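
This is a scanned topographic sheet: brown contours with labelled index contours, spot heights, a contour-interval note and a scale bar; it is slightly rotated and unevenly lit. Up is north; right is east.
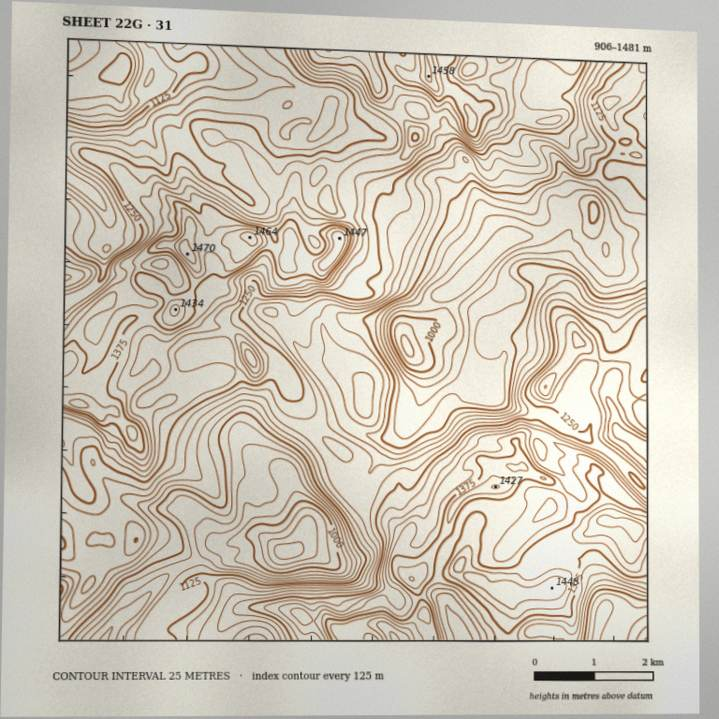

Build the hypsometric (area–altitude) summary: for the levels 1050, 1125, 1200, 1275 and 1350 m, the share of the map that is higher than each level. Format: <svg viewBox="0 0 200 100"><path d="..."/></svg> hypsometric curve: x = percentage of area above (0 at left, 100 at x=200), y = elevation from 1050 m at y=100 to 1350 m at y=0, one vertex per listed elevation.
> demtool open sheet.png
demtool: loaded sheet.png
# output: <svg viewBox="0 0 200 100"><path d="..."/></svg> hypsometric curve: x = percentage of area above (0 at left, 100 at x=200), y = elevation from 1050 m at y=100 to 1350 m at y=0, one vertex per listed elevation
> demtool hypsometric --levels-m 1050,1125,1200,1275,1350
<svg viewBox="0 0 200 100"><path d="M183 100l-29-25-32-25-49-25-37-25"/></svg>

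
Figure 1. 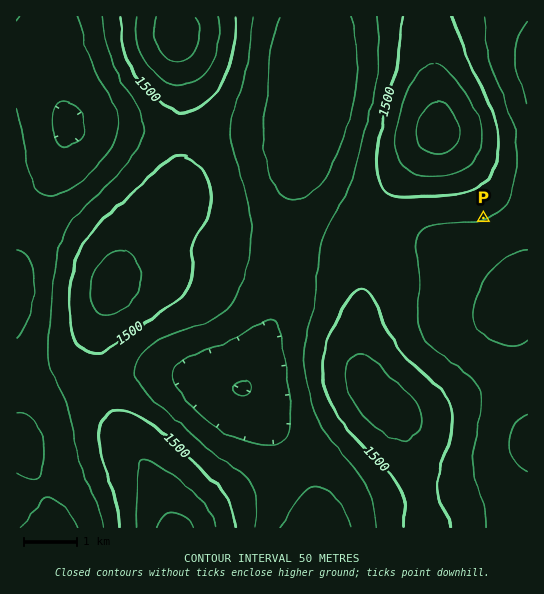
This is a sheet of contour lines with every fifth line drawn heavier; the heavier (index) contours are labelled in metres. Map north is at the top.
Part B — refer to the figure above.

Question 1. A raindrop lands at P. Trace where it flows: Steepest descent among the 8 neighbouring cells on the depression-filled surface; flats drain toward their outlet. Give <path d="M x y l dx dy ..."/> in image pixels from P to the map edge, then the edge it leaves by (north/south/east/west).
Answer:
<path d="M483 218l0 19 31 30 0 11 1 1 0 6 2 0 10 10"/>
exit: east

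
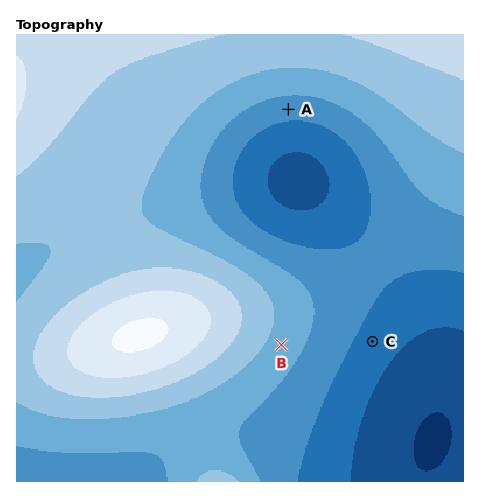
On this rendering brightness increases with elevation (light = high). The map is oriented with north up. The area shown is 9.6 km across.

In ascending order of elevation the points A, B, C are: C A B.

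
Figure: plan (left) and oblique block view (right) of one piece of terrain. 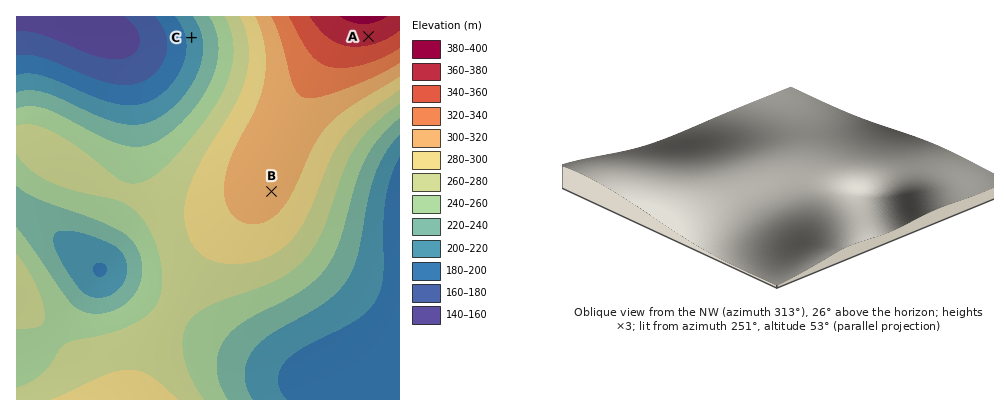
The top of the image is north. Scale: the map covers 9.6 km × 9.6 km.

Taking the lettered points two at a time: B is above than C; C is below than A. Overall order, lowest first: C B A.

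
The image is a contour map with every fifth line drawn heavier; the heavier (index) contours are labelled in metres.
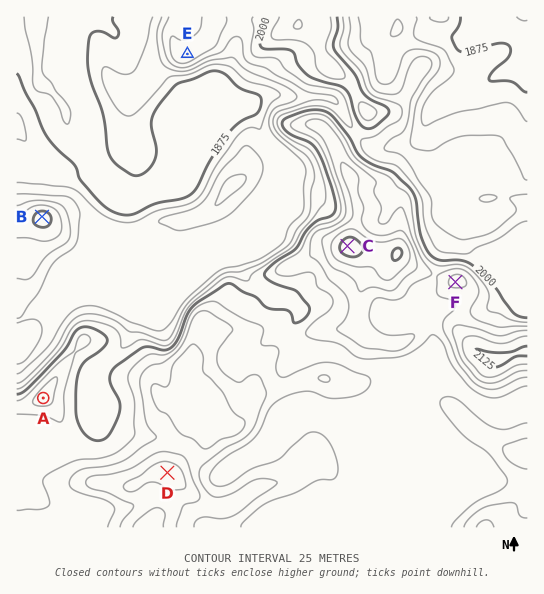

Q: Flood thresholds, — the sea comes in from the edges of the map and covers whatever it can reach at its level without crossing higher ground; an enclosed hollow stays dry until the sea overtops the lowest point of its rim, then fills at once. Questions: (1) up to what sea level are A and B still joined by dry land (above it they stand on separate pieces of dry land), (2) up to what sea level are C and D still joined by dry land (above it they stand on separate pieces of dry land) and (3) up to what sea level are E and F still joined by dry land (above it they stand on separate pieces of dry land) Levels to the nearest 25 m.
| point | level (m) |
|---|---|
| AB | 1925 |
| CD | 2025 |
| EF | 1975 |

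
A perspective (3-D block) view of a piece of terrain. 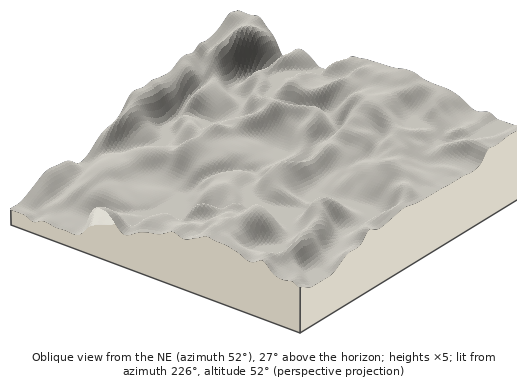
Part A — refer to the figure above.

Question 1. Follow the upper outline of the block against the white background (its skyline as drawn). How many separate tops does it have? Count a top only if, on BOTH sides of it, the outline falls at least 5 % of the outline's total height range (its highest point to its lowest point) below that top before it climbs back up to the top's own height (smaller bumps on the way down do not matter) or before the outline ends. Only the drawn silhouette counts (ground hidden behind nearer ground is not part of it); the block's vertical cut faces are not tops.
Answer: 2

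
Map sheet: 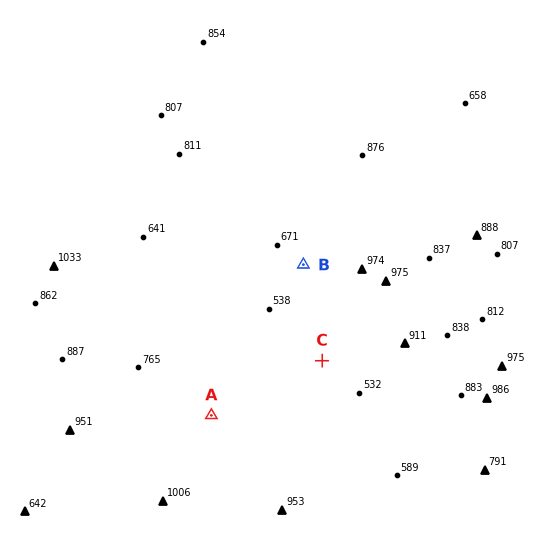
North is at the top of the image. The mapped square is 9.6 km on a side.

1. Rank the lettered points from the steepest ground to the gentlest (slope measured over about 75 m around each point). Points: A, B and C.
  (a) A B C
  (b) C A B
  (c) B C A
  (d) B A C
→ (d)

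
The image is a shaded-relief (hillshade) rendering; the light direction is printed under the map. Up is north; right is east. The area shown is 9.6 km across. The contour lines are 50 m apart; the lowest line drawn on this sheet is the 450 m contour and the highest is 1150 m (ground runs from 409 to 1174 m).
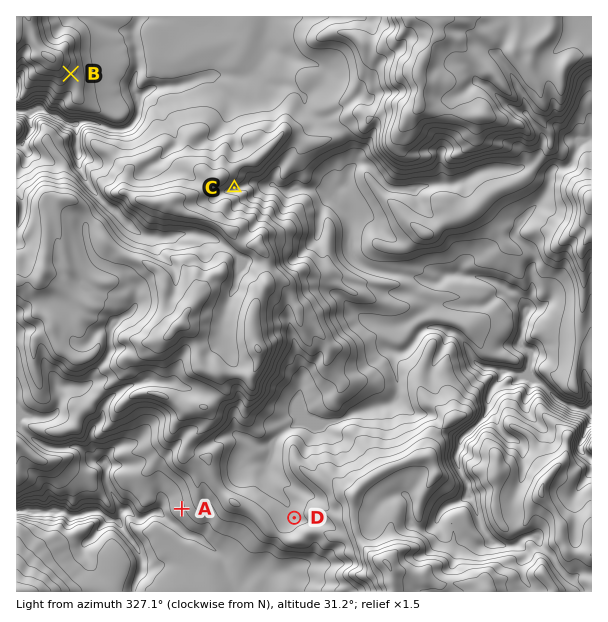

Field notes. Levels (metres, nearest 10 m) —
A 690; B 860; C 860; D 770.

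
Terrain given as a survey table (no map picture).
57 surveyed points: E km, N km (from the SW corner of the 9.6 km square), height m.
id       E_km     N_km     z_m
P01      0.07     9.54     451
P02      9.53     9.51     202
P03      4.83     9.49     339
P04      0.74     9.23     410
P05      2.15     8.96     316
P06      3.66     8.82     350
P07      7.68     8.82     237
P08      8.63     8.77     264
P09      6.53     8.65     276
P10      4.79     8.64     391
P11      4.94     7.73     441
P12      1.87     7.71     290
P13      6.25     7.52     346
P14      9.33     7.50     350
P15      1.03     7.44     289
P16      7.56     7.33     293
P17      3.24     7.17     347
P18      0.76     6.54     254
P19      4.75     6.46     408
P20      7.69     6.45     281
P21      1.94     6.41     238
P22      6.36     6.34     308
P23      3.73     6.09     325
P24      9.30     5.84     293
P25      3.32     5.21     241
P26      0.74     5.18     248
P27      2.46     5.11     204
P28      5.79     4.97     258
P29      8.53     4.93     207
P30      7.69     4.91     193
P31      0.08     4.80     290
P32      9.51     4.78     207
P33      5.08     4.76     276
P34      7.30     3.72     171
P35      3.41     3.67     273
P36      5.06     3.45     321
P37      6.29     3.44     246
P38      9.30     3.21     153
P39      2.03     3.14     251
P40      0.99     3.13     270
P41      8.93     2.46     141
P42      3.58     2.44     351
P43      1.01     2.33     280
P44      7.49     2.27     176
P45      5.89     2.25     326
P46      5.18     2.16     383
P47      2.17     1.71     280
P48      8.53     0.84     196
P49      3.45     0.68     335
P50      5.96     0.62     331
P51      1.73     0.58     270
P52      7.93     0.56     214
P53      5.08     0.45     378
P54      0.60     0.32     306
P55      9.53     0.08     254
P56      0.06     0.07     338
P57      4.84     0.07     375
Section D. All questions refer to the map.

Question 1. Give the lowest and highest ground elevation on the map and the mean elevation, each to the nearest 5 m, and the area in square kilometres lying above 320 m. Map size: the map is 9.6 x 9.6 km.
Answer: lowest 130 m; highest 455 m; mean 285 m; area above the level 27.5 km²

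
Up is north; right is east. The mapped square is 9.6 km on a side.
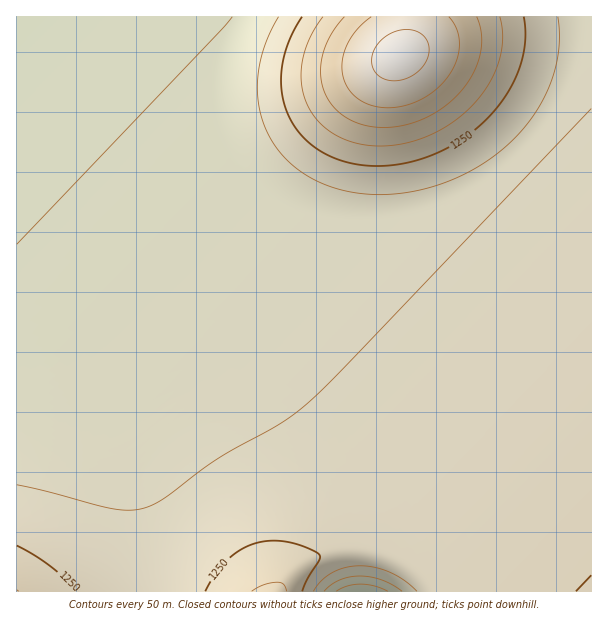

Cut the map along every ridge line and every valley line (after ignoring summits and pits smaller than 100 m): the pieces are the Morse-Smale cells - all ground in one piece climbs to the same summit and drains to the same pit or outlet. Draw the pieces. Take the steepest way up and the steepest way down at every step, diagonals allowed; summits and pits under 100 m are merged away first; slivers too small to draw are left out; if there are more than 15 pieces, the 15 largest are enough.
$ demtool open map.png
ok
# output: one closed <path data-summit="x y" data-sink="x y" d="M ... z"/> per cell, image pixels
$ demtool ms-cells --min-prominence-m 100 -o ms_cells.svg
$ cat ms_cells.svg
<path data-summit="275 591" data-sink="17 17" d="M591 16l-9 1-6 42-6 18-14 27-18 25-25 27-36 26-28 16-33 12-39 7-41 0-25-5-23-7-21-11-33-25-156-150-4-3-58 1 1 575 261 0 5-10 16-16 18-10 22-6 32 0 19 4 30 16 24 22 148-1z"/><path data-summit="401 54" data-sink="17 17" d="M581 16l-507 1 160 152 33 25 21 11 23 7 25 5 41 0 39-7 33-12 28-16 36-26 31-34 12-18 14-27 8-30z"/><path data-summit="275 591" data-sink="362 591" d="M371 550l-32 0-22 6-18 10-16 16-5 9 166 0-28-25-26-12z"/>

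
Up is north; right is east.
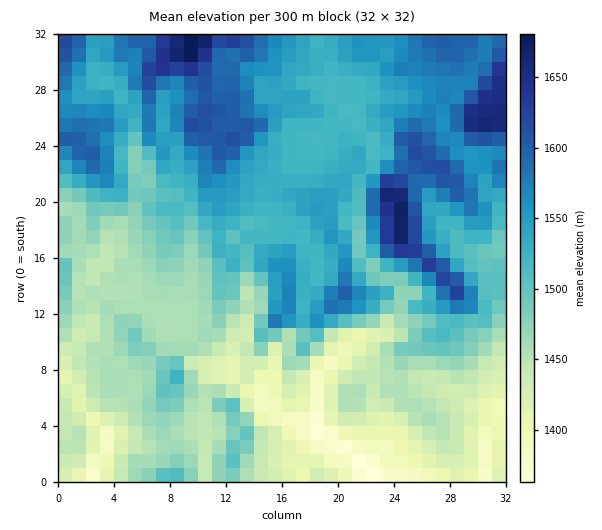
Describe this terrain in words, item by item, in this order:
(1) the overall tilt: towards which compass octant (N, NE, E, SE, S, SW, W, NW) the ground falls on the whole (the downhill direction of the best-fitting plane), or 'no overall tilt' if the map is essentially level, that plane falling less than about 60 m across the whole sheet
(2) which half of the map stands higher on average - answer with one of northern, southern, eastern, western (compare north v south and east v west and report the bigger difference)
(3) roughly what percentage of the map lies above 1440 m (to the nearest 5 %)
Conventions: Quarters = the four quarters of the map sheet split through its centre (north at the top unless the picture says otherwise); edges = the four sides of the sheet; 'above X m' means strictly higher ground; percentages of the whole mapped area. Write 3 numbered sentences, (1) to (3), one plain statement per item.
(1) On the whole the ground falls towards the south.
(2) The northern half stands higher on average than the southern half.
(3) Roughly 85 % of the ground is higher than 1440 m.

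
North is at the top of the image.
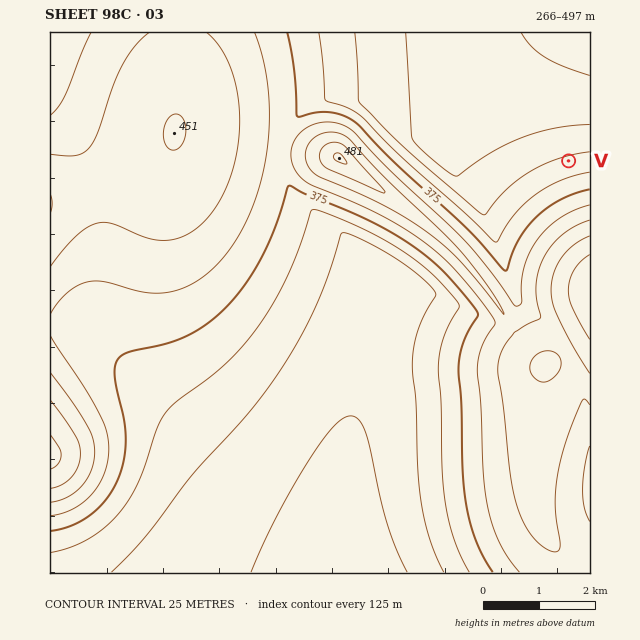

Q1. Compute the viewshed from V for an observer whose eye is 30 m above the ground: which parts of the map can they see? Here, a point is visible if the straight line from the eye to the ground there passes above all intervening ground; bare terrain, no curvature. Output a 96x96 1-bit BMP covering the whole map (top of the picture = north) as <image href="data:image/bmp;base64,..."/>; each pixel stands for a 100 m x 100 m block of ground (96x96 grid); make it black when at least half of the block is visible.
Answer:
<image width="96" height="96" href="data:image/bmp;base64,Qk2+BAAAAAAAAD4AAAAoAAAAYAAAAGAAAAABAAEAAAAAAIAEAAATCwAAEwsAAAIAAAAAAAAA////AAAAAAAAAAAAAAAAAAAAAAAAAAAAAAAAAAAAAAAAAAAAAAAAAAAAAAAAAAAAAAAAAAAAAAAAAAAAAAAAAAAAAAAAAAAAAAAAAAAAAAAAAAAAAAAAAAAAAAAAAAAAAAAAAAAAAAAAAAAAAAAAAAAAAAAAAAAAAAAAAAAAAAAAAAAAAAAAAAAAAAAAAAAAAAAAAAAAAAAAAAAAAAAAAAAAAAAAAAAAAAAAAAAAAAAAAAAAAAAAAAAAAAAAAAAAAAAAAAAAAAAAAAAAAAAAAAAAAAAAAAAAAAAAAAAAAAAAAAAAAAAAAAAAAAAAAAAAAAAAAAAAAAAAAAAAAAAAAAAAAAAAAAAAAAAAAAAAAAAAAAAAAAAAAAAAAAAAAAAAAAAAAAAAAAAAAAAAAAAAAAAAAAAAAAAAAAAAAAAAAAAAAAAAAAAAAAAAAAAAAAAAAAAAAAAAAAAAAAAAAAAAAAAAAAAAAAAAAAAAAAAAAAAAAAAAAAAAAAAAAAAAAAAAAAAAAAAAAAAAAAAAAAAAAAAAAAAAAAAAAAAAAAAAAAAAAAAAAAAAAAAAAAAAAAAAAAAAAAAAAAAAAAAAAAAAAAAAAAAAAAAAAAAAAAAAAAAAAAAAAAAAAAAAAAAAAAAAAAAAAAAAAAAAAAAAAAAAAAAAAAAAAAAAAAAAAAAAAAAAAAAAAAAAAAAAAAAAAAAAAAAAAAAAAAAAAAAAAAAAAAAAAAAAAAAAAAAAAAAAAAAAAAAAAAAAAAAAAAAAAAAAAAAAAAAAAAAAAAAAAAAAAAABAAAAAAAAAAAAAAADAAAAAAAAAAAAAAAHAAAAAAAAAAAAAAAHAAAAAAAAAAAAAAAPAAAAAAAAAAAAAAAfAAAAAAAAAAAAAAA/AAAAAAAAAAAAAAB/AAAAAAAAAAAAAAB+AB8AAAAAAAAAAAD+AH8AAAAAAAAAAAH+AP8AAAAAAAAAAAf+Af8AAAAAAAAAAA/8A/8AAAAAAAAAAB/8B/8AAAAAAAAAAD/8D/8AAAAAAAAAAH/8P/8AAAAAAAAAAf////8AAAAAAAAAA/////8AAAAAAAAAB/////8AAAAAAAAAH/////8AAAAAAAAAP/////8AAAAAAAAAf/////8AAAAAAAAB//////8AAAAAAAAD//////8AAAAAAAAH//////8AAAAAAAAP//////8AAAAAAAAf//////8AAAAAAAAf//////8AAAAAAAAf//////8AAAAAAAAf//////8AAAAAAAAf//////8AAAAAAAAf//////8AAAAAAAAf//////8AAAAAAAAf//////8AAAA//gAf//////8AAAA///////////8AAAA///////////8AAAA///////////8AAAA///////////8AAAA///////////8AAAAf//////////8AAAAf//////////8AAAAf//////////8AAAAf//////////8AAAAf//////////8AAAAf//////////8AAAAP//////////8AAAAP//////////8="/>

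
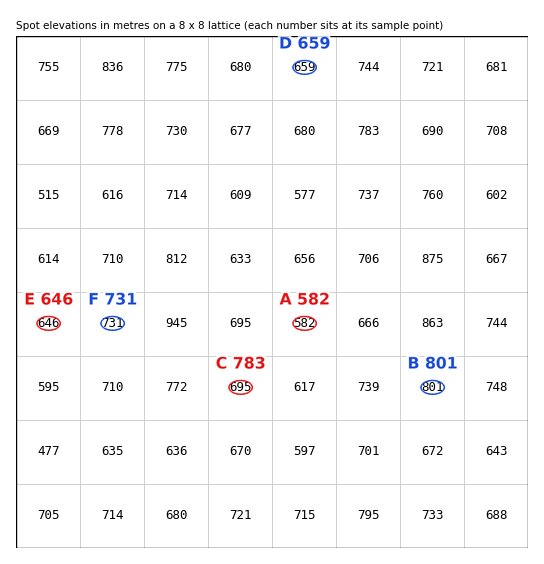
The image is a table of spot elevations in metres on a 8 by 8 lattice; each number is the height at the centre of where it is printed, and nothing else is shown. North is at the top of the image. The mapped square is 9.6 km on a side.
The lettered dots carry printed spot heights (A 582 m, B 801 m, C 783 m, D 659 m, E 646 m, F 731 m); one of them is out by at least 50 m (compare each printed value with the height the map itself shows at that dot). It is C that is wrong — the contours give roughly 695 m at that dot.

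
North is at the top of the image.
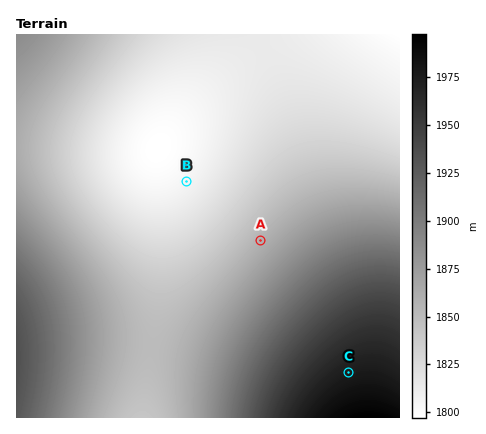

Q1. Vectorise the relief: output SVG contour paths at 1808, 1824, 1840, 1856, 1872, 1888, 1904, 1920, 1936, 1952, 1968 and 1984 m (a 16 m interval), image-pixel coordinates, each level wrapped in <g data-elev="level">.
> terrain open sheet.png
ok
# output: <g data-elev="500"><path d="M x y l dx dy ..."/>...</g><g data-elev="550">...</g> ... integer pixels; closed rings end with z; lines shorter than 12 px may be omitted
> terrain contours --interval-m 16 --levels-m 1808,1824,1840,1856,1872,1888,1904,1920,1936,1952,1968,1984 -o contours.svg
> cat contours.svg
<g data-elev="1808"><path d="M152 203l-10-4-10-5-8-9-8-11-3-10-2-10 1-10 4-12 6-13 10-12 10-11 12-9 12-6 14-4 12 0 10 2 6 4 6 6 3 7 2 10-1 24-8 25-11 21-15 16-16 9-8 2z"/><path d="M400 92l-56-38-22-20"/></g><g data-elev="1824"><path d="M400 145l-38-15-28-8-24-3-18 4-14 6-12 11-45 62-13 15-12 11-14 9-14 4-12 1-14-4-10-6-13-10-22-26-13-24-2-10-1-12 6-24 13-24 24-32 33-36"/></g><g data-elev="1840"><path d="M400 173l-30-8-28-3-22 1-20 5-14 8-14 11-51 57-27 25-14 8-12 5-10 0-10-3-12-7-14-14-38-43-20-29-5-14-3-12 1-22 8-24 13-22 40-58"/></g><g data-elev="1856"><path d="M103 418l15-40 7-24 1-20-3-22-7-18-10-18-49-64-15-22-10-22-3-18 2-18 8-20 50-77"/><path d="M400 194l-20-4-18-2-18 0-16 3-14 4-14 7-14 9-14 13-67 76-12 18-9 14-6 16-3 18 0 22 3 30"/></g><g data-elev="1872"><path d="M82 418l11-38 5-28 0-24-4-22-7-20-13-20-58-75"/><path d="M400 213l-18-3-16-1-16 1-16 4-14 5-14 7-26 23-43 49-14 20-10 18-7 18-5 18-3 22 0 24"/><path d="M16 90l28-32 16-24"/></g><g data-elev="1888"><path d="M65 418l8-34 4-28 0-24-3-22-7-18-11-20-16-23-24-26"/><path d="M400 231l-16-2-14-1-16 2-13 4-27 12-25 22-35 40-22 36-8 16-5 18-5 40"/></g><g data-elev="1904"><path d="M47 418l7-30 3-24 1-22-2-20-5-18-8-18-11-17-16-17"/><path d="M400 250l-26-3-26 5-24 12-24 20-31 34-21 32-13 32-7 36"/></g><g data-elev="1920"><path d="M28 418l8-42 1-36-2-16-4-14-7-13-8-13"/><path d="M400 269l-22-3-24 5-22 11-22 17-26 30-21 29-13 28-8 32"/></g><g data-elev="1936"><path d="M400 291l-18-3-20 3-20 9-20 16-25 24-19 26-13 26-8 26"/></g><g data-elev="1952"><path d="M400 321l-14-5-16 0-18 6-18 11-20 19-19 22-13 22-9 22"/></g><g data-elev="1968"><path d="M400 361l-12-8-12-3-14 1-14 6-18 11-16 15-12 17-10 18"/></g><g data-elev="1984"><path d="M400 400l-22-10-10-2-10 1-10 4-12 6-10 8-9 11"/></g>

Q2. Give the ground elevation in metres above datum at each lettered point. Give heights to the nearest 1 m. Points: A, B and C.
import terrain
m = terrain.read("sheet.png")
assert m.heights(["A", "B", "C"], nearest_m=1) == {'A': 1858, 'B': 1806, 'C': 1975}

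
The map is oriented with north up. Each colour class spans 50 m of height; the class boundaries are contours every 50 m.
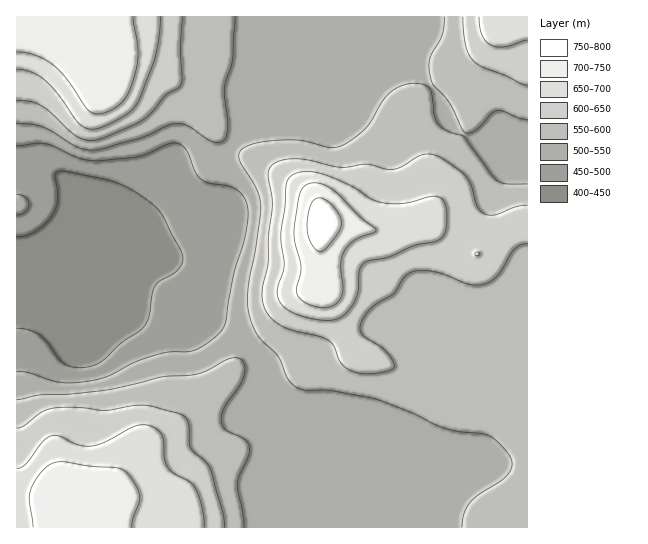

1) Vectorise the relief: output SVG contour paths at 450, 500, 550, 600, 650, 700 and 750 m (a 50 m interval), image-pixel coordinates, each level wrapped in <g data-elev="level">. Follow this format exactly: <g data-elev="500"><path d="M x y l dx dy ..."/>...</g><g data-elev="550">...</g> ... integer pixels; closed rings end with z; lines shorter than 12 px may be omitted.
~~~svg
<g data-elev="450"><path d="M17 237l8-1 9-4 9-7 7-7 5-8 3-9-3-27 3-3 8 0 49 11 17 8 16 11 9 7 6 7 18 35 2 8-1 6-4 6-19 11-4 5-3 8-3 23-5 10-22 15-17 17-9 6-15 3-14-3-8-6-12-17-8-7-10-5-12-2"/></g><g data-elev="500"><path d="M17 215l8-3 4-7-3-7-9-4"/><path d="M17 146l20-3 9 1 33 14 18 3 41-4 31-13 9-1 8 7 9 21 6 8 9 4 20 3 11 7 5 9 2 12-4 25-11 38-8 46-6 10-14 12-14 6-22 1-16 4-19 7-27 14-21 5-27 0-29-9-13-2"/></g><g data-elev="550"><path d="M244 527l-7-44 2-8 10-20 0-9-6-8-18-9-3-4-1-6 4-12 14-21 5-9 1-11-4-7-6-1-6 1-23 12-12 4-32 2-57 13-35 4-29 1-24 5"/><path d="M527 184l-22 0-10-5-30-42-17-6-10-7-4-9-4-25-4-4-8-3-15 2-12 7-8 9-17 27-12 10-13 8-11 2-29-8-26 0-25 5-7 4-4 5 2 9 16 27 4 15-5 44-8 38-1 15 2 12 8 20 21 23 8 18 5 8 6 4 6 3 27 0 44 9 38 14 33 15 14 4 27 2 11 7 12 14 3 8-3 10-8 8-22 13-9 8-6 11-2 14"/><path d="M17 123l14 1 12 3 31 18 15 5 13-1 36-10 29-13 10-3 12 3 22 15 6 1 5 0 4-4 2-8-4-41 8-28 3-44"/><path d="M444 17l-2 19-12 23 0 14 3 12 16 17 14 29 4 2 8-3 16-16 6-3 6 0 15 7 9 1"/></g><g data-elev="600"><path d="M225 527l-3-16-11-41-5-8-15-13-2-6-1-20-2-5-5-4-38-9-38 6-24-3-23 0-15 3-18 14-8 3"/><path d="M527 205l-12 2-20 8-6 0-6-2-6-7-6-21-6-10-22-16-12-5-10 1-19 12-11 3-24-6-29 3-39-8-20 2-8 5-3 7 4 33-3 29-1 28-6 27 1 13 6 12 12 10 13 6 26 6 10 5 5 5 5 15 9 7 14 5 20-2 10-3 1-3-1-4-10-13-20-14-3-5 0-5 3-7 6-8 8-6 17-11 12-18 9-4 14 0 14 3 26 10 14 0 8-3 7-6 17-27 6-3 6-1"/><path d="M17 101l13 0 11 4 10 8 22 20 13 7 15-1 36-16 13-9 16-19 12-7 3-3 1-7-1-32 1-29"/><path d="M463 17l3 29 3 8 4 7 10 6 22 8 17 9 5 1"/></g><g data-elev="650"><path d="M204 527l-2-20-6-17-6-8-15-8-6-5-4-10-3-24-4-5-8-4-7-1-8 1-30 16-14 4-12-1-20-9-8 0-9 6-16 22-5 4-4 1"/><path d="M316 319l11 1 8-1 7-3 7-6 8-13 2-26 6-9 24-5 24-11 21-4 8-4 3-7 2-12-1-12-4-8-4-2-5-1-28 7-20 0-12-3-22-14-30-13-18-1-8 1-5 4-4 8-1 22-4 26 3 34-6 19-1 9 4 8 8 7 12 6z"/><path d="M476 255l3 0 0-2-4 0z"/><path d="M17 69l16 4 13 8 11 12 18 26 7 7 9 3 11-2 25-13 7-6 5-7 17-46 3-20 1-18"/><path d="M479 17l3 18 4 6 5 4 14 2 22-7"/></g><g data-elev="700"><path d="M132 527l1-9 6-16 1-7-5-10-9-13-9-4-26-2-30-4-8 1-7 4-8 10-6 10-3 12 4 28"/><path d="M320 307l13-1 5-4 3-5 2-10-2-25 5-14 9-8 19-7 2-3-17-14-26-26-10-6-10-1-7 2-5 6-6 30-1 18 7 28-5 24 2 6 5 4z"/><path d="M17 52l17 3 16 8 16 15 23 32 6 4 10-1 10-5 8-7 6-10 5-14 4-24-5-36"/></g><g data-elev="750"><path d="M319 251l4 0 7-7 9-13 3-8-3-8-5-8-8-7-7-2-5 2-3 5-4 21 3 15 4 7z"/></g>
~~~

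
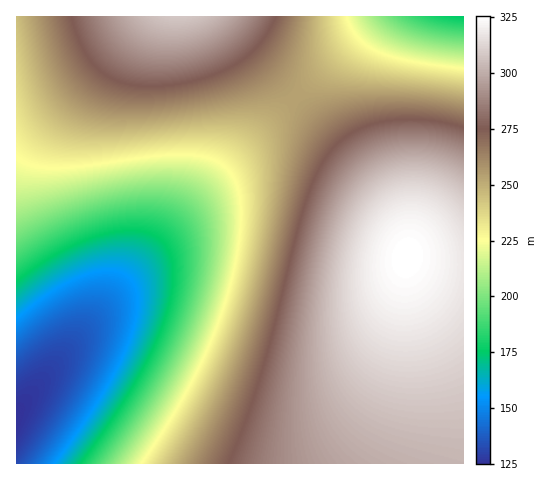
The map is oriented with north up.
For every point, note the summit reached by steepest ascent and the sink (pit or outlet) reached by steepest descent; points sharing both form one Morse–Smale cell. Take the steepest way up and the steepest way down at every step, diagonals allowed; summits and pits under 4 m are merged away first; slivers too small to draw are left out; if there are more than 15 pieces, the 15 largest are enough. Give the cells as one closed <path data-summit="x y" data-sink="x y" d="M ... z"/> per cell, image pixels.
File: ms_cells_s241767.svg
<path data-summit="407 257" data-sink="17 417" d="M295 98l-64 64-54 59-76 87-81 99-4 5 1 52 447-1 0-196-31-3-26-7 0-14-4-12-18-34-38-45z"/><path data-summit="179 17" data-sink="17 417" d="M220 16l-204 1 1 395 141-170 73-80 64-64z"/><path data-summit="407 257" data-sink="463 17" d="M463 16l-80 0-87 81 61 65 28 35 18 34 4 12 0 14 14 5 30 5 13-1z"/><path data-summit="179 17" data-sink="463 17" d="M382 16l-162 1 32 36 43 45z"/>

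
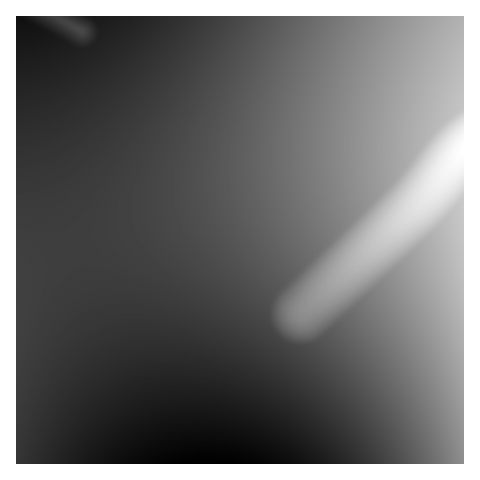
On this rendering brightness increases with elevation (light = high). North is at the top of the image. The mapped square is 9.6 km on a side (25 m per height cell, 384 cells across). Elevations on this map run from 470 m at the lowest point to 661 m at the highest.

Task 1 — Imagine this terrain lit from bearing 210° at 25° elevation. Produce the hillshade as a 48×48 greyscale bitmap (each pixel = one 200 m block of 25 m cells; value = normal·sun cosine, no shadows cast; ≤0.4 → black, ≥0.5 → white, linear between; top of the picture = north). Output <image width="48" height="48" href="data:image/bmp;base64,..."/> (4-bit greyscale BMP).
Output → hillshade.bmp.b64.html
<image width="48" height="48" href="data:image/bmp;base64,Qk32BAAAAAAAAHYAAAAoAAAAMAAAADAAAAABAAQAAAAAAIAEAAATCwAAEwsAABAAAAAAAAAAAAAAABEREQAiIiIAMzMzAERERABVVVUAZmZmAHd3dwCIiIgAmZmZAKqqqgC7u7sAzMzMAN3d3QDu7u4A////ADMzM0RERERVVVVVZmZmZmZnd3d3d3d3dzMzM0RERERVVVVVZmZmZmZnd3d3d3d3dzMzM0RERERVVVVVZmZmZmZnd3d3d3d3dzMzNERERERVVVVVZmZmZmZnd3d3d3d3dzMzNEREREVVVVVVZmZmZmZnd3d3d3d3dzMzNEREREVVVVVVZmZmZmZnd3d3d3d3dzMzNEREREVVVVVVZmZmZmZnd3d3d3d3dzMzNEREREVVVVVVZmZmZmZmd3d3d3d3dzMzREREREVVVVVVZmZmZmZmd3d3d3d3dzMzREREREVVVVVVVmZmZmZmZ3d3d3d3dzMzREREREVVVVVVVmZmZmZmZnd3d3d3dzMzRERERERVVVVVVmZmZmZmZmd3d3d3dzMzRERERERVVVVVVWZmerp2ZmZnd3d3djMzRERERERVVVVVVWZnz/yXZmZmZmZmZjMzRERERERVVVVVVVZq/9uYdmZmZmZmZjMzNERERERFVVVVVVZ725iJh2ZmZmZmZjMzNERERERFVVVVVVV5l2Z4mHZmZmZmZjMzNERERERFVVVVVVVmREVniZdmZmZmZjMzNEREREREVVVVVVVWMjRWeJl2ZmZmZjMzM0REREREVVVVVVVVUyNFZ4mXZmZmZjMzM0RERERERVVVVVVVVTI0VniZdmZmZjMzM0RERERERFVVVVVVVVMjRWeJl2ZmZjMzMzRERERERFVVVVVVVVUyNFZ4mHZmZjMzMzREREREREVVVVVVVVVTI0VniIdmZjMzMzNERERERERVVVVVVVVVMiRWd4h2VTMzMzNERERERERFVVVVVVVVUyI0VniHVTMzMzM0REREREREVVVVVVVVVTIjRWeHZTMzMzMzRERERERERVVVVVVVVVMiNFZ3dDMzMzMzRERERERERFVVVVVVVVUyI0VmdTMzMzMzNEREREREREVVVVVVVVVTIkRWZzMzMzMzM0RERERERERVVVVVVVVVQjRVZzMzMzMzM0REREREREREVVVVVVVVVDNFVjMzMzMzMzRERERERERERVVVVVVVVTM0RjMzMzMzMzNERERERERERERVVVVVVVMjRTMzMzMzMzM0RERERERERERERVVVVVQiJDMzMzMzMzMzREREREREREREREREREQxEjMzMzMzMzMzRERERERERERERERERERDEDMzMzMzMzMzNEREREREREREREREREREIDMzMzMzMzMzM0REREREREREREREREREQzMzMzMzMzMzMzRERERERERERERERERERCMzMzMzMzMzMzNERERERERERERERERERCIzMzMzMzMzMzM0RERERERERERERERERCIjMzMzMzMzMzMzRERERERERERERERERCIjMzMzMzMzMzMzNERERERERERERERERCIiNXdDMzMzMzMzM0REREREREREREREQyI0jNgiMzMzMzMzMzNERERERERERERDMzR77FABMzMzMzMzMzM0REREREREREQzM0fP1QACMzMzMzMzMzMzRERERERERDMzMw=="/>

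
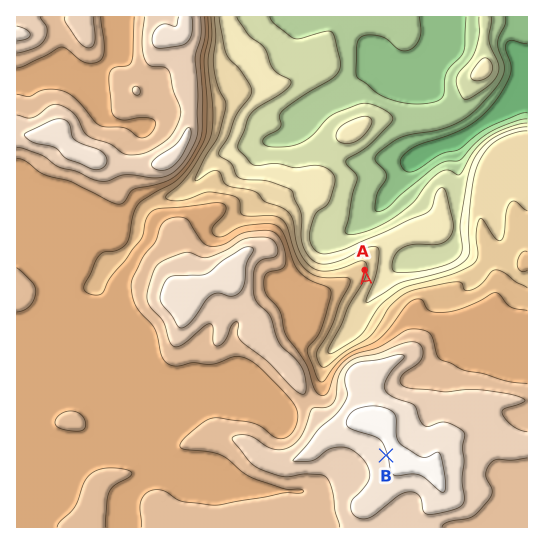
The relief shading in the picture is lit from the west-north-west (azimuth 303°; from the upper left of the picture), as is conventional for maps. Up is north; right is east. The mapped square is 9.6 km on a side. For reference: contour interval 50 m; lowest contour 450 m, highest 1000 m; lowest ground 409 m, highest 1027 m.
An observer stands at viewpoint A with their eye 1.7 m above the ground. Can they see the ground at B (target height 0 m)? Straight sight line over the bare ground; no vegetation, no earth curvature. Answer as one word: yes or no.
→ no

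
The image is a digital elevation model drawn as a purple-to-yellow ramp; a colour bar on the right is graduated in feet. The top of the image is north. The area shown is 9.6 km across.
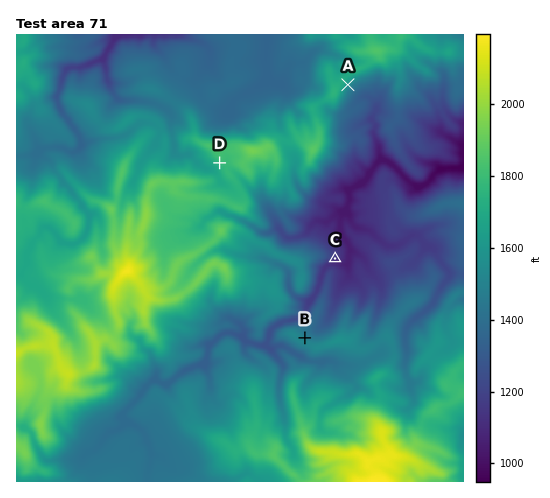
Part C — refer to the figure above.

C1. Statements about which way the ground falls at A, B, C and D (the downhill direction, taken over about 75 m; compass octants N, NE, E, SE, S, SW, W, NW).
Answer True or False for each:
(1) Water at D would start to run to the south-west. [True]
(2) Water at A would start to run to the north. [False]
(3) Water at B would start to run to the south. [False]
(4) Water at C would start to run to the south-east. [True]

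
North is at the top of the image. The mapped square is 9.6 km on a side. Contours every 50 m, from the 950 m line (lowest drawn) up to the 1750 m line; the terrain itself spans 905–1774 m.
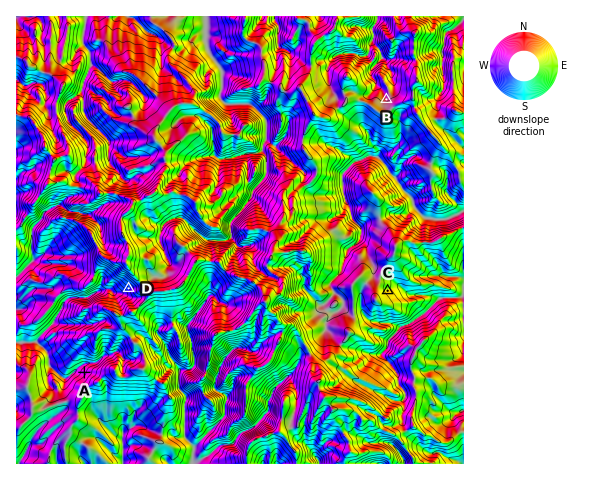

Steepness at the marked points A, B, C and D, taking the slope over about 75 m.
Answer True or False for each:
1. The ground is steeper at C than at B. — True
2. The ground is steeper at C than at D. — False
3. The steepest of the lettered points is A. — False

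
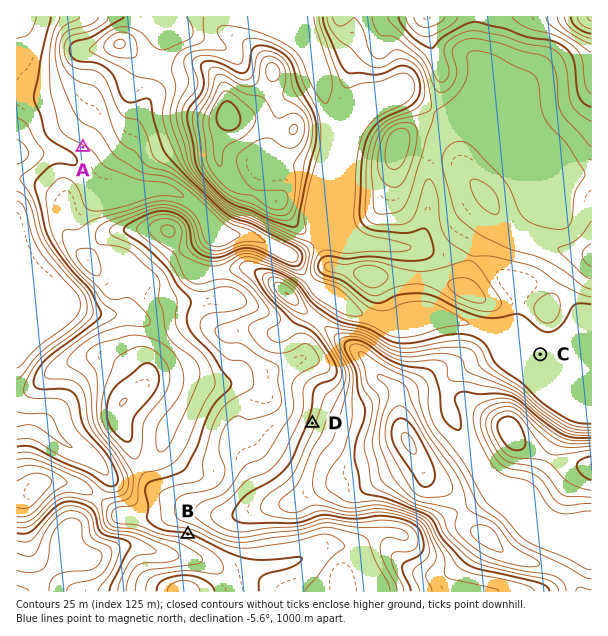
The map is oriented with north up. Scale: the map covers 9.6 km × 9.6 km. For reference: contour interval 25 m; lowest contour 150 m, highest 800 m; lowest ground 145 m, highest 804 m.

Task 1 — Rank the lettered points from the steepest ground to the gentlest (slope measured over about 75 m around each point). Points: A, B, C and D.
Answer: B D A C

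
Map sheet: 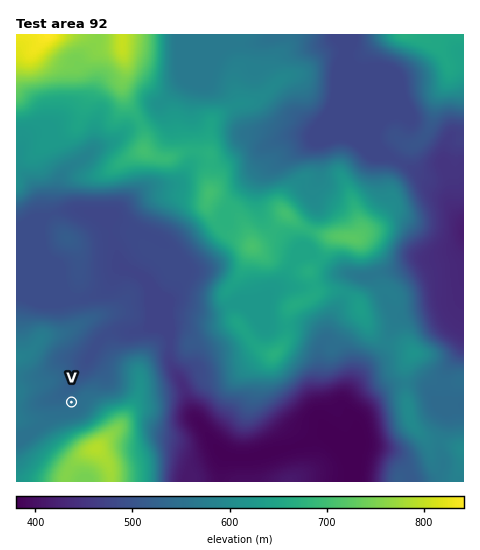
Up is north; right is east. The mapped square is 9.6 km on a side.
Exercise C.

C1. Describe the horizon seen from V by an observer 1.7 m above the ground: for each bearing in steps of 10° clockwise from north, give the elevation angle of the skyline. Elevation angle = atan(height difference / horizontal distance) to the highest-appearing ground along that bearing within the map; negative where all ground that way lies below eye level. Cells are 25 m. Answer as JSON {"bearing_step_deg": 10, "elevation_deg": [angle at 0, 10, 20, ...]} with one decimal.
{"bearing_step_deg": 10, "elevation_deg": [1.8, 1.8, 1.5, 1.4, 1.5, 1.8, 1.6, 2.4, 2.8, 4.0, 6.9, 9.5, 11.0, 12.1, 13.1, 13.7, 13.5, 12.5, 10.7, 8.4, 5.7, 3.8, 1.9, 0.8, 0.7, 1.1, 1.1, 1.2, 1.4, 1.1, 1.1, 1.5, 1.4, 1.3, 0.9, 1.6]}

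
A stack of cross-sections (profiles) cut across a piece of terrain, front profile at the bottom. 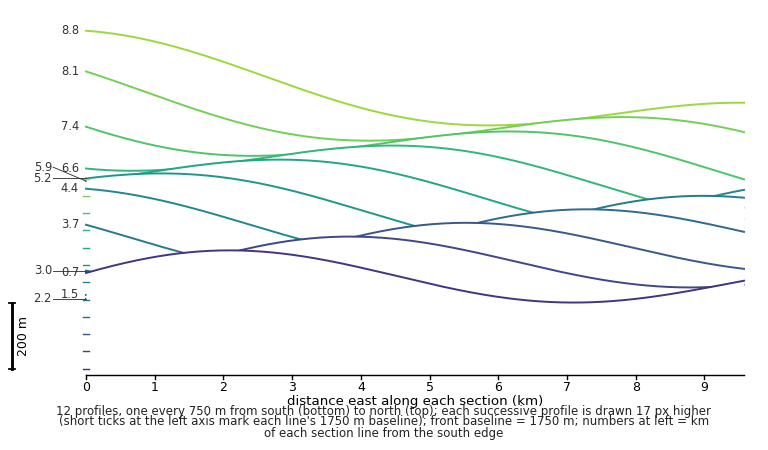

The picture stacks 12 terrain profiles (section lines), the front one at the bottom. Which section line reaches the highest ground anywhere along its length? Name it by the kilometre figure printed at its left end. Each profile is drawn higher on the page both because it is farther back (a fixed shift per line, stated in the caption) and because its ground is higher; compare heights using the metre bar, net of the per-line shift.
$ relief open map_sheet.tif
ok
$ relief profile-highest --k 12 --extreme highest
8.8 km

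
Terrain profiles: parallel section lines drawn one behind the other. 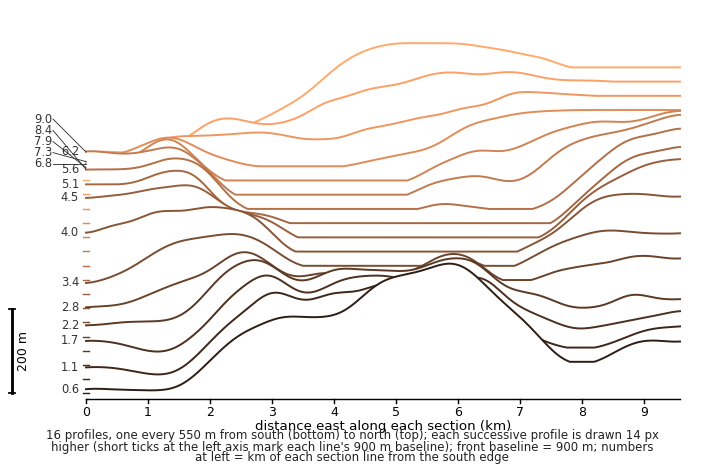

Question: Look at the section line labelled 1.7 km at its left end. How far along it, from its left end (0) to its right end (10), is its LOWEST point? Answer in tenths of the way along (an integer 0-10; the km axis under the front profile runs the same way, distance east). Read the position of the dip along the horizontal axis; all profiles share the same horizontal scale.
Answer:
1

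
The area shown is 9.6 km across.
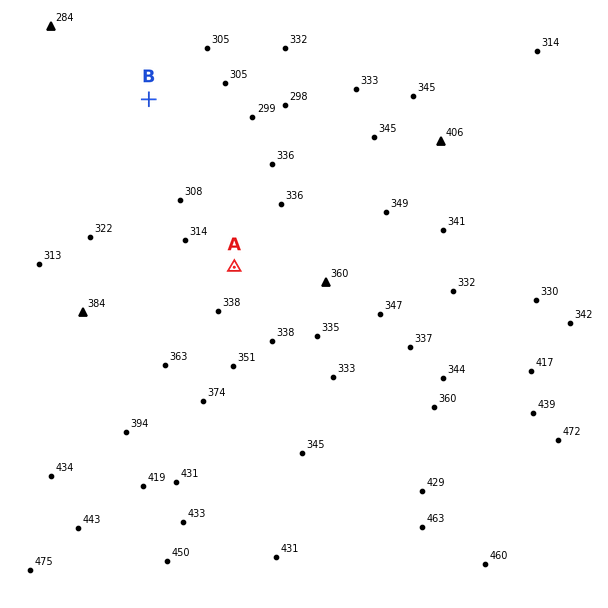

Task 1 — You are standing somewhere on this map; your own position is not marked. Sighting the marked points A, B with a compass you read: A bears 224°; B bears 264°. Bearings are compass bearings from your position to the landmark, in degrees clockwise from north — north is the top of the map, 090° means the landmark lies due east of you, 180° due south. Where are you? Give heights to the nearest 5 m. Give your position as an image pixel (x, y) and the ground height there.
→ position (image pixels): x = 424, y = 70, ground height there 345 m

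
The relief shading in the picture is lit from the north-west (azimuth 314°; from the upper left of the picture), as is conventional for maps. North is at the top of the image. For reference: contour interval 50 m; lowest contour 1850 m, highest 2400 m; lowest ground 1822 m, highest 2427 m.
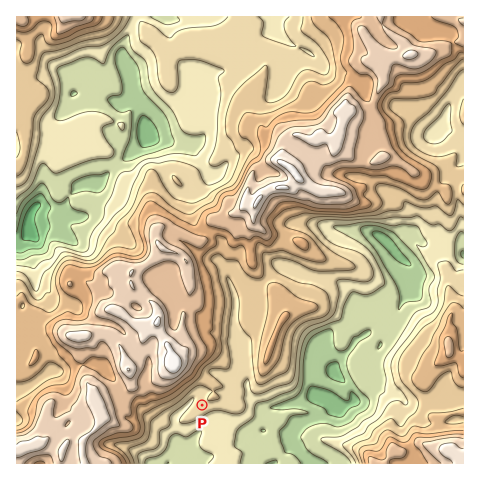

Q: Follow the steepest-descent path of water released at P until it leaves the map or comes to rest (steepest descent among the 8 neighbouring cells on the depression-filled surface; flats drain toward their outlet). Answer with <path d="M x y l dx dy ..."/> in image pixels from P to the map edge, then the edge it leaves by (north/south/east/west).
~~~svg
<path d="M202 405l-6-5-4 0-7 7-10 13 0 21-1 1-1 11-5 10"/>
exit: south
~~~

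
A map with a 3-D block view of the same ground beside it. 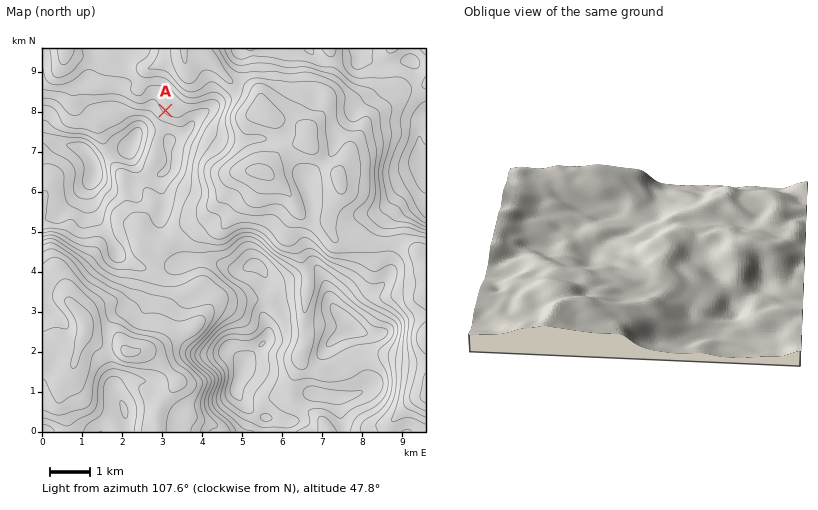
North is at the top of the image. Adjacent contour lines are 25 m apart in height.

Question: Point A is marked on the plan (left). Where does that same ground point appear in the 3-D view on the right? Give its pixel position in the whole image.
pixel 535 277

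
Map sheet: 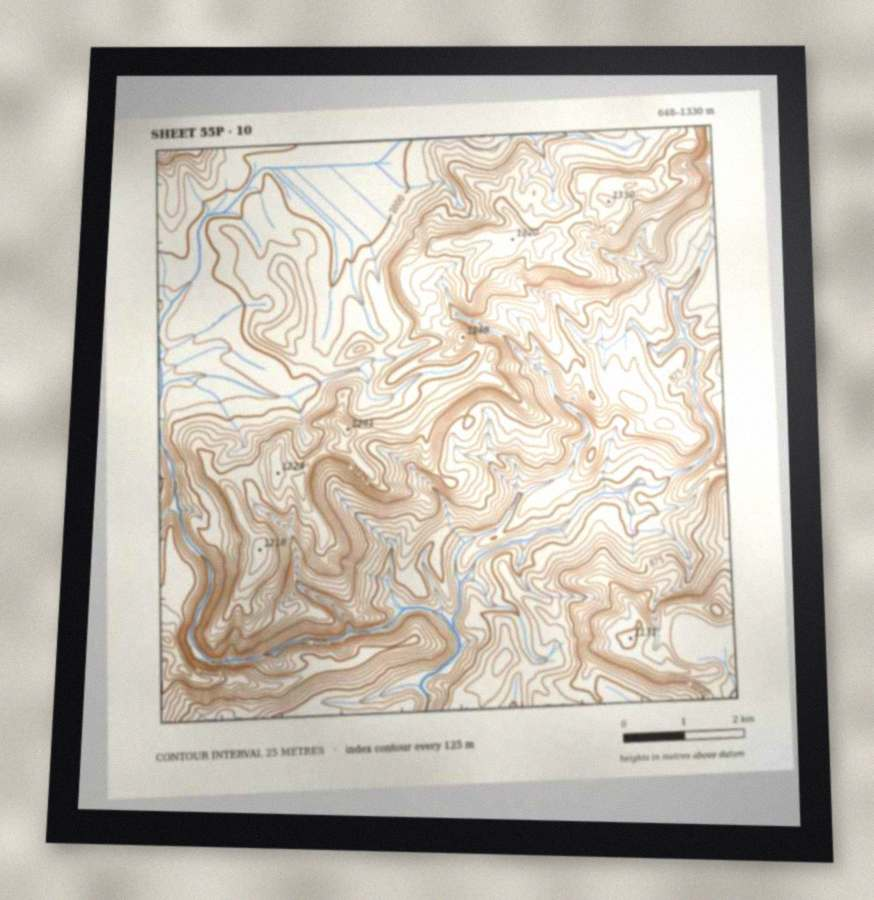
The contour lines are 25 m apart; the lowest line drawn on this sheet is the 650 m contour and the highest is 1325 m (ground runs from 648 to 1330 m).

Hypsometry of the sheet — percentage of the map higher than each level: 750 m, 93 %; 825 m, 83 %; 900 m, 72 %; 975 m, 58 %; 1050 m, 31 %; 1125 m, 18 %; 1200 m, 8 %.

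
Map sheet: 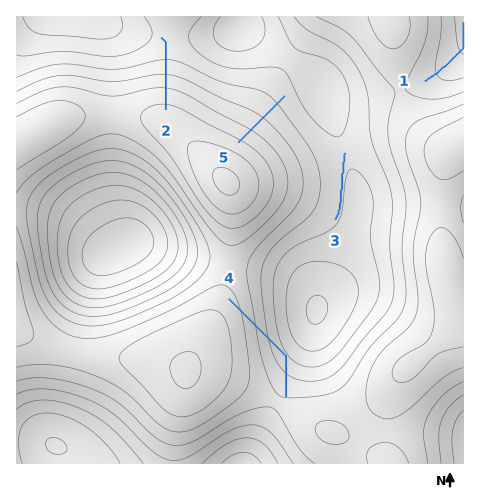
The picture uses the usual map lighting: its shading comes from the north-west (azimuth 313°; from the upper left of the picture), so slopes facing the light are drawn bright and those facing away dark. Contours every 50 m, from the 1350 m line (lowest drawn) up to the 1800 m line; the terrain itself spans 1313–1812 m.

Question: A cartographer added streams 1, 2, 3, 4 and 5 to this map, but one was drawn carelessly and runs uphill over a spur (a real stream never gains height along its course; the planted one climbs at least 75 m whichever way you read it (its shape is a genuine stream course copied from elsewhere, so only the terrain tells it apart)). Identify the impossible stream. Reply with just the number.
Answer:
4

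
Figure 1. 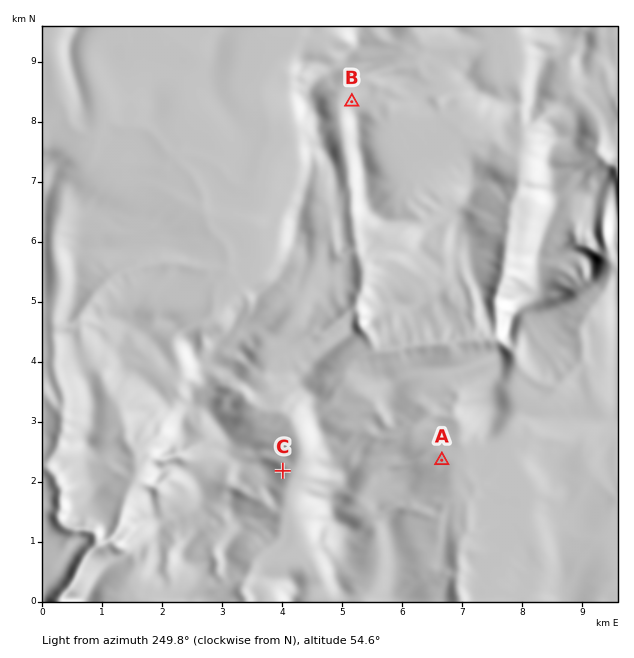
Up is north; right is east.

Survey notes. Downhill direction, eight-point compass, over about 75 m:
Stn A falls E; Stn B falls NW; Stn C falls E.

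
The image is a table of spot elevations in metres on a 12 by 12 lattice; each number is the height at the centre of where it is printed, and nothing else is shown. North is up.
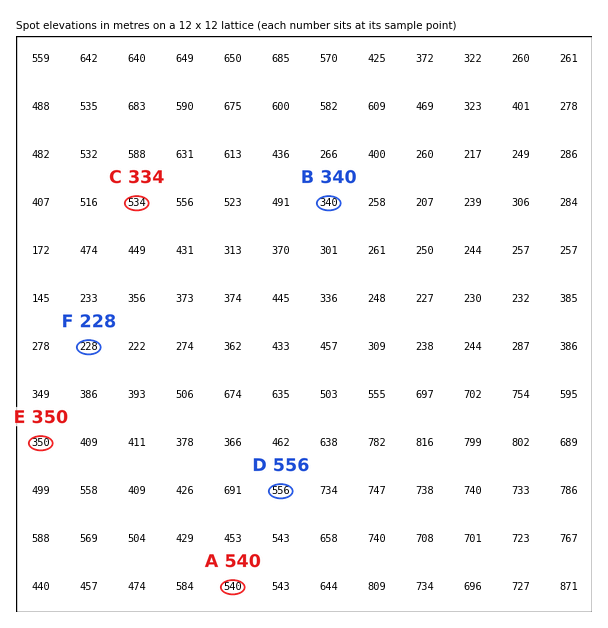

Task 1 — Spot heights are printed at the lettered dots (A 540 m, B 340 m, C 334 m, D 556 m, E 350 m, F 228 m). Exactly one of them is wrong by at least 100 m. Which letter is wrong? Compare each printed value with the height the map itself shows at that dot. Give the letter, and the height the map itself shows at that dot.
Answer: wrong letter C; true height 534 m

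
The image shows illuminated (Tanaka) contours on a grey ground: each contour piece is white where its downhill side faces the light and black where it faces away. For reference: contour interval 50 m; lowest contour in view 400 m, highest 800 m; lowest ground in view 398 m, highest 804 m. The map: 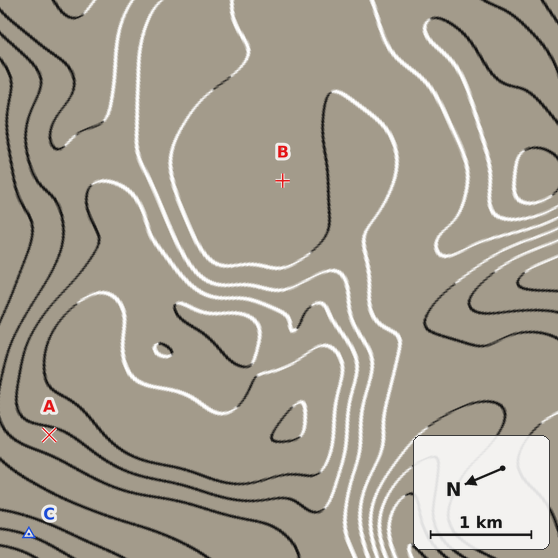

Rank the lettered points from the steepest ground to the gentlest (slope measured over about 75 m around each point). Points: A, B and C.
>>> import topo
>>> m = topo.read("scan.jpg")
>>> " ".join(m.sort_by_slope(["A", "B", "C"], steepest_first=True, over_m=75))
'C A B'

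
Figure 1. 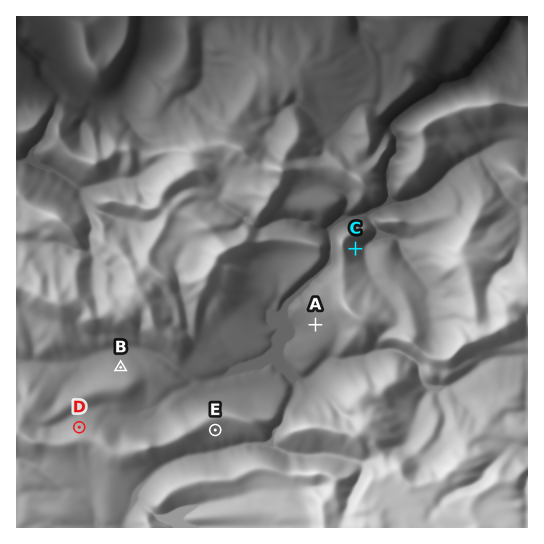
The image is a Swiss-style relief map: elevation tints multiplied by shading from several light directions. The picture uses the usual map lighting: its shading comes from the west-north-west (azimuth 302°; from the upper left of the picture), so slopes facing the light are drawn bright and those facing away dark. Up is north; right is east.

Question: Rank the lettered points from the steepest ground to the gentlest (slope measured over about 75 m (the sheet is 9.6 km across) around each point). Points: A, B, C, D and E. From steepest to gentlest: C D E B A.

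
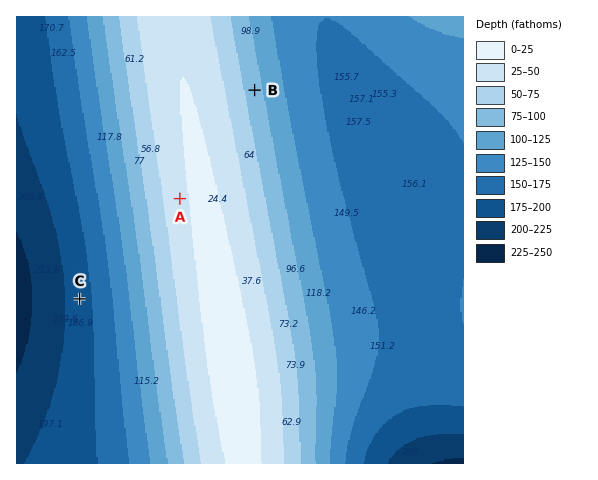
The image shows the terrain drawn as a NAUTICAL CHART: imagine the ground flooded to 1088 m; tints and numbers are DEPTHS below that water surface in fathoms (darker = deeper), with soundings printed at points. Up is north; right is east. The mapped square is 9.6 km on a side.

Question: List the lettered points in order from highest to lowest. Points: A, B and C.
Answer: A B C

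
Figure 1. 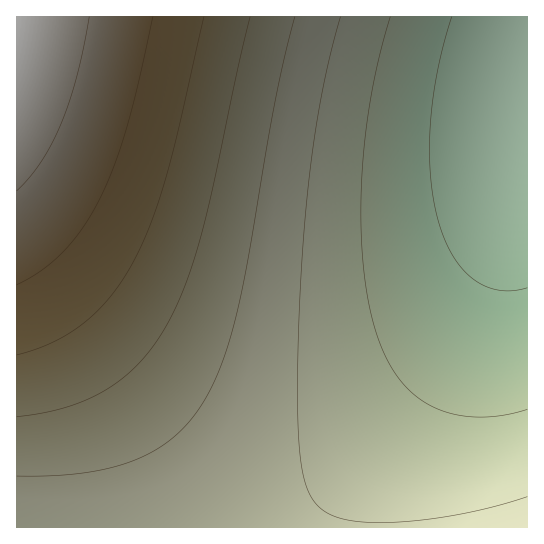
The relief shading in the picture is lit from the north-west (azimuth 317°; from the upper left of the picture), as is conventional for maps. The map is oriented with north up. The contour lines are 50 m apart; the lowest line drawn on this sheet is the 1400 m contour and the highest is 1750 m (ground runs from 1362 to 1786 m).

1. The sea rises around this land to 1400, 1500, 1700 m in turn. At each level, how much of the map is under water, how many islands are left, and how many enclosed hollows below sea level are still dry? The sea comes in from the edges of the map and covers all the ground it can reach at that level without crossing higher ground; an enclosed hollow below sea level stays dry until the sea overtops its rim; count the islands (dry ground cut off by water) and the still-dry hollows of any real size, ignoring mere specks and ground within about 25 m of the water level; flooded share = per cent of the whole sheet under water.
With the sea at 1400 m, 9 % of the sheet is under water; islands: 0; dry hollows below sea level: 0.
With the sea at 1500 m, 42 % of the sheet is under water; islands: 0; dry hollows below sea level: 0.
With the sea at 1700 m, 90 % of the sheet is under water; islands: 0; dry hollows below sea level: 0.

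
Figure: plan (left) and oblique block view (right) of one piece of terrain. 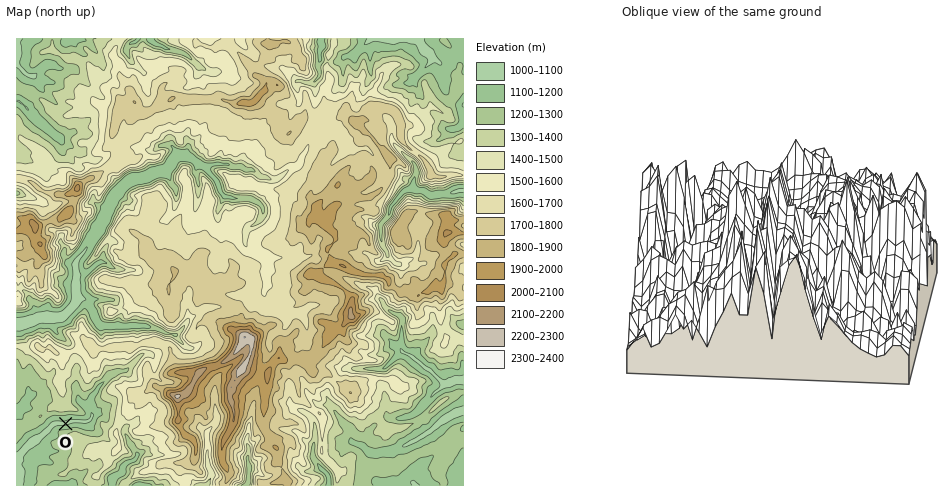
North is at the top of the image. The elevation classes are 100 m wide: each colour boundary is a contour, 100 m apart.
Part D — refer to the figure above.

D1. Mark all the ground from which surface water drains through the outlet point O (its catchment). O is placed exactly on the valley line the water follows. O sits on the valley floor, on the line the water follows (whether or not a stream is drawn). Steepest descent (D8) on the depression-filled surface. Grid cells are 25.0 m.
3.981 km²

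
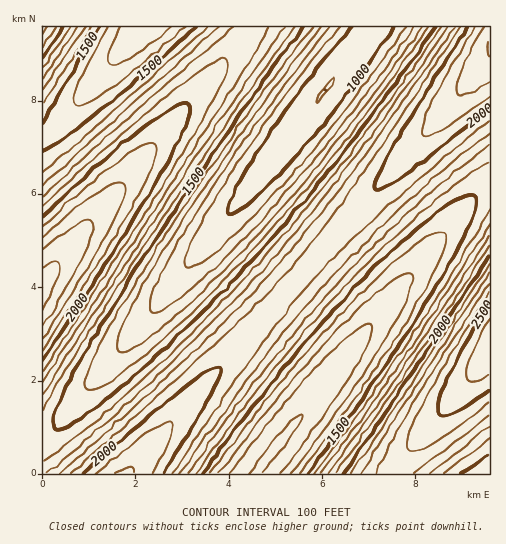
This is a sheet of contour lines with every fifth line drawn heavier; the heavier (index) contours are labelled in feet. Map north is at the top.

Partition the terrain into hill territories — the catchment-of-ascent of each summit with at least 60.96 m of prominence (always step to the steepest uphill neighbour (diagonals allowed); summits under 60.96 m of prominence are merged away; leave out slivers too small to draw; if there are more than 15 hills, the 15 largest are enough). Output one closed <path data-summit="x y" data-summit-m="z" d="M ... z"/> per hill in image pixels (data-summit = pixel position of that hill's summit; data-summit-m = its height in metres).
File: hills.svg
<path data-summit="43 288" data-summit-m="746" d="M373 26l-231 0-86 102-8 8-6 1 1 297 5-1 7-5 90-109 221-281z"/><path data-summit="489 50" data-summit-m="703" d="M489 26l-115 0-142 184 4 11 21 22 93 82 7 10 1 7 116-146 7-8 9-3z"/><path data-summit="125 473" data-summit-m="675" d="M232 210l-163 202-17 19-10 4 1 39 212 0 100-128 3-8-8-13-93-82-21-22z"/><path data-summit="489 346" data-summit-m="818" d="M489 186l-8 2-13 15-151 190-61 81 234-1z"/><path data-summit="43 27" data-summit-m="689" d="M141 26l-99 1 1 110 5-1 8-8z"/>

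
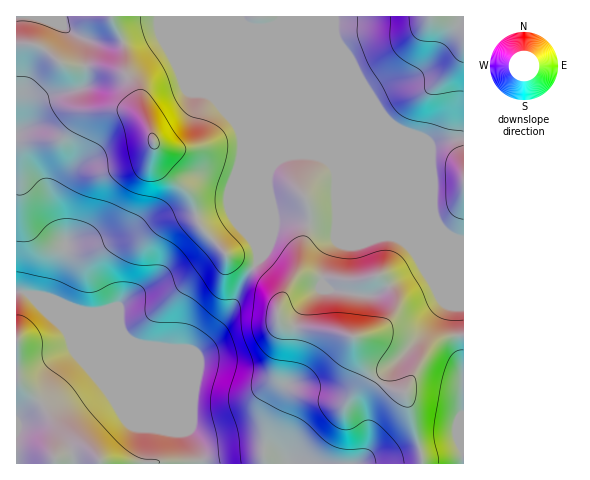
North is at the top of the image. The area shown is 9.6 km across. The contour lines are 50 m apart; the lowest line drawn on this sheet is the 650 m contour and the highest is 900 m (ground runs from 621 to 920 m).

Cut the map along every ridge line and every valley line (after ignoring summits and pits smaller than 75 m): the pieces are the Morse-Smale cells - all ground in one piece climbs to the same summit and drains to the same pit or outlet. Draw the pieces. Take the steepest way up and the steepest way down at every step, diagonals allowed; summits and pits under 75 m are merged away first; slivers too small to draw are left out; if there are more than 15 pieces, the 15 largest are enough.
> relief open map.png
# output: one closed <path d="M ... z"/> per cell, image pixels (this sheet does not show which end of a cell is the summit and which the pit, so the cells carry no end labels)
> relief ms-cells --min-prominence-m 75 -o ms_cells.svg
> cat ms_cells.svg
<path d="M239 16l-223 1 1 274 14 4 11 10 99 40 45 3 10 4 18-19 17-22 13-30 15-22-5-21 0-185z"/><path d="M307 155l-22 2-8 5-8 9-14 35 0 40 4 13-15 22-18 37-30 34-10-4-19 0-30-4-98-39 26 24 5 10 73 73 45 18 8 11 6 23 261 0 1-223-16-5-84-34-28-28-4-8-6-6z"/><path d="M463 16l-223 1 14 36 1 186 0-33 14-35 8-9 8-5 22-2 19 5 6 6 4 8 28 28 84 34 16 3z"/><path d="M20 291l-4 1 1 172 185-1-6-22-8-11-45-18-73-73-5-10-34-34z"/>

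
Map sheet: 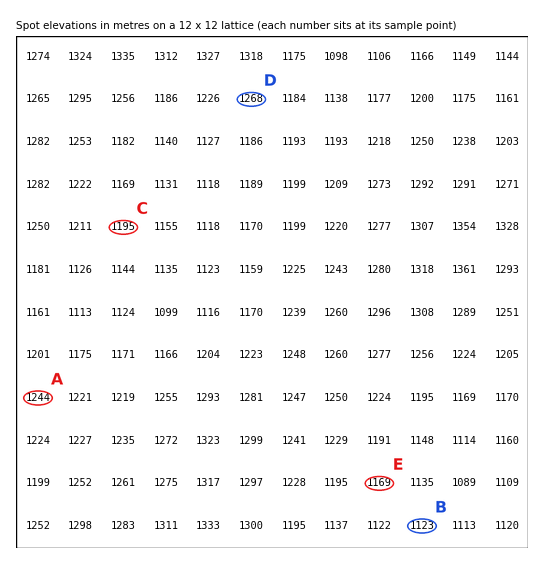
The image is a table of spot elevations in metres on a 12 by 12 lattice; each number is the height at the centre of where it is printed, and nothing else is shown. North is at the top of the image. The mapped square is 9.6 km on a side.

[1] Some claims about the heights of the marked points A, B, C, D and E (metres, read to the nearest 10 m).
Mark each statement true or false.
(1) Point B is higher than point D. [false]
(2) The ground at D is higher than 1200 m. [true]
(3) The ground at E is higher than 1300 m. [false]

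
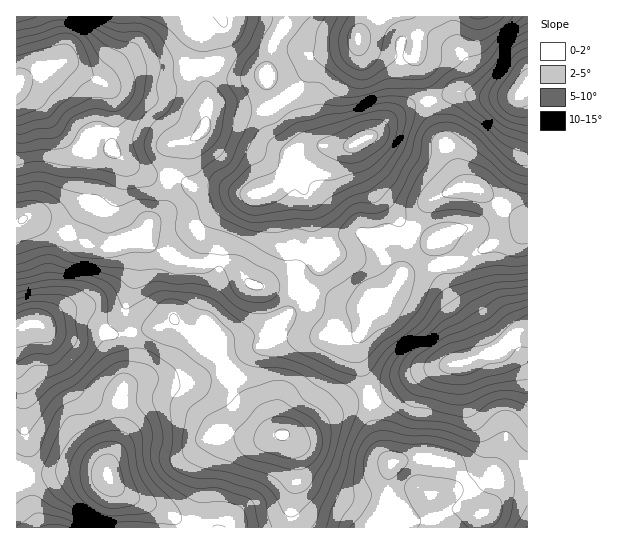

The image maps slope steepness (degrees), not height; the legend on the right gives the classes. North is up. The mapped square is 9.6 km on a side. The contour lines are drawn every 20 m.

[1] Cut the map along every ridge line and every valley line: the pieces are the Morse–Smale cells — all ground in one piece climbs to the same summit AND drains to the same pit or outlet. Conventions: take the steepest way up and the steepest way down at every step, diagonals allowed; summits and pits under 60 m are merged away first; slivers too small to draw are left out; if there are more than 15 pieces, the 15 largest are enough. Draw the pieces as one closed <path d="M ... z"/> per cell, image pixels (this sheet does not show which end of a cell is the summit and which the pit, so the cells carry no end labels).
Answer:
<path d="M219 16l-160 1 4 25 0 11-4 9-5 5-31 12-7 6 1 136 10-4 7 2 21 12 40 16 18 0 24-10 10-7 2-7 14-12 4-8 2-37 4-19 6-4 12-3 14-14 3-15 0-56-3-17 3-5 13-12z"/><path d="M174 319l-7 5-10 4-26 5 2 9 0 23-10 24-3 41-12 35 1 14 17 16 28 10 32 18 21 2 6 3 77 0 2-34 5-16 0-13-4-16-10-14-4 0-8-6-11-18-17-17-23-39-3-3-16-5z"/><path d="M281 101l-4 4-14 6-18 0-23-6-11 2-3 3-4 19-13 11-12 3-6 4-4 19-2 37-4 8-14 12-4 10 3 8 6 6 35 16 16 1 13-4 8 1 8 4 12 15 8 5 41 1 1-35 9-12 4-13 0-17-5-18 0-10 15-27 12-8-24-3-7-8-9-20z"/><path d="M427 101l-12 2-10 5-15 11-16 16-21 10-24 2-10 7-15 27 0 10 5 18 0 17-4 13-9 12-1 36 54 18 33 0 19-30 7-33 19-37 7-6 17-8 20-4-5 0-5-5-14-36-12-20z"/><path d="M527 227l-6 5-19 7-41 22-54 12-8 8-14 21-12 9-5 6-11 26 2 15 8 23 3 19 15-3 30-20 20-9 30-5 18-8 15-3 16-19 14-4z"/><path d="M527 329l-13 4-16 19-15 3-18 8-30 5-20 9-30 20-16 4 8 38 8 18 8 6 17-4 20 0 20 5 19 21 12 30 10-9 6-15 6-6 25-4z"/><path d="M34 323l-18 4 0 152 47-7 28 0 16 4 1-11 12-35 3-41 10-24-1-31-21 1-17-6-37 3z"/><path d="M527 16l-238 0-16 26-8 35 8 16 9 8 18-16 11-20 6-6 29-8 7-4 5-8 5 6 24 10 19 1 9-4 14 48 6 0 20-8 30 5 32-1 11-9z"/><path d="M527 88l-10 8-32 1-30-5-20 8-7 1 7 25 12 20 13 33 6 8 5 0-20 4-17 8-7 6-19 37-7 37 6-6 54-12 41-22 19-7 7-6z"/><path d="M297 287l-4 3 0 11-2 8-10 11-23 13-32 7-9 10 26 44 17 17 11 18 8 6 22-2 45-29 23-5-2-18-8-23-2-15 11-26 5-6 8-5-32-1z"/><path d="M29 217l-13 5 0 104 7 1 11-4 23 9 37-3 17 6 19-2-3-32 8-24 2-36 3-4-14 3-13 7-18 0z"/><path d="M145 232l-8 9-1 29-9 31 0 14 4 17 26-4 10-4 7-5 27 28 16 5 9-12 32-7 23-13 8-9 4-10 1-14-40-2-5-2-15-18-8-4-8-1-13 4-10 0-16-4-25-13-6-6z"/><path d="M369 400l-23 4-35 24-10 5-17 2 9 14 4 16 0 13-6 25 0 25 80 0 5-6 12-25 0-23 5-11-8-6-5-10z"/><path d="M358 39l-1 4-11 8-29 8-6 6-11 20-19 17 10 13 9 20 7 8 24 4 22-2 21-10 16-16 15-11 10-5 13-2-4-23-9-26-9 4-19-1-24-10z"/><path d="M430 459l-28 1-11 6-3 8 0 23-15 31 155-1-1-46-17 2-7 2-6 6-6 15-10 9-14-34-17-17z"/>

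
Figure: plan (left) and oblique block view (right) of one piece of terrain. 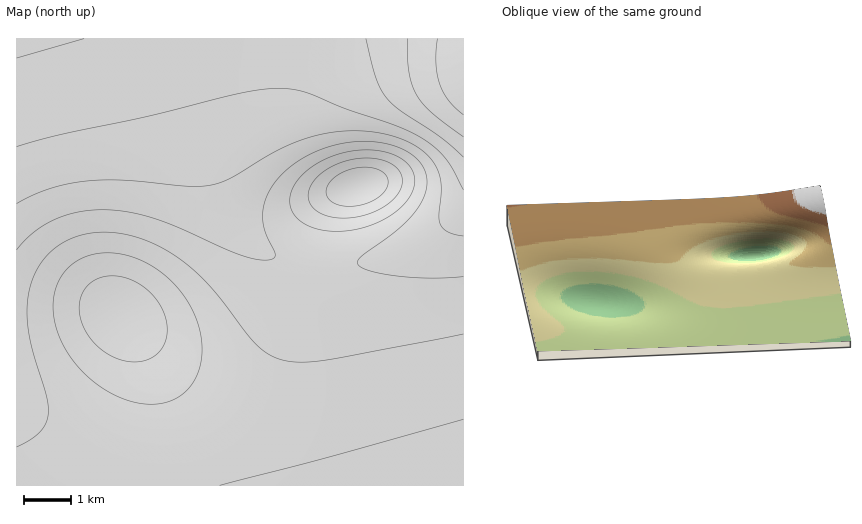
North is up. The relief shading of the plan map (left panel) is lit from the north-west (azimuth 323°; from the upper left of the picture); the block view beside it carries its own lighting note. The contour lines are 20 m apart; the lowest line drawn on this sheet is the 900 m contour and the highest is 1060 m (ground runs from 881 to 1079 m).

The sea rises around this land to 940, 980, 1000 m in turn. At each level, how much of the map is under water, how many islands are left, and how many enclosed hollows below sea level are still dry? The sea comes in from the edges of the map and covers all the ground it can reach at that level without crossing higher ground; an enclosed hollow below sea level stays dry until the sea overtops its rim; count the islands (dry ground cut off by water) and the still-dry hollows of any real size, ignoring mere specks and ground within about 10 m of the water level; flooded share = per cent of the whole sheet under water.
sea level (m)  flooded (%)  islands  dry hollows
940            39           0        1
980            71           0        0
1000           82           0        0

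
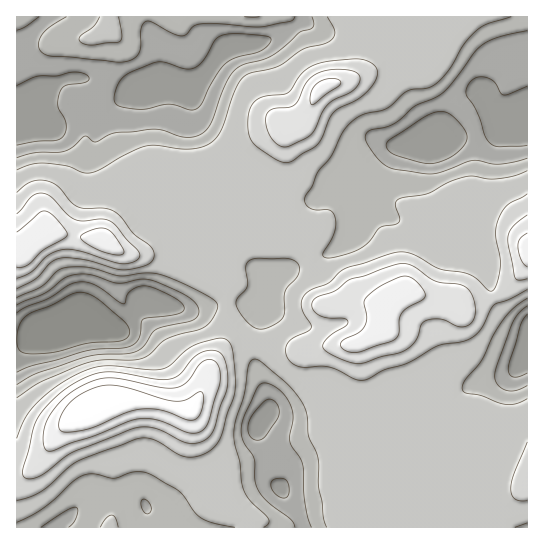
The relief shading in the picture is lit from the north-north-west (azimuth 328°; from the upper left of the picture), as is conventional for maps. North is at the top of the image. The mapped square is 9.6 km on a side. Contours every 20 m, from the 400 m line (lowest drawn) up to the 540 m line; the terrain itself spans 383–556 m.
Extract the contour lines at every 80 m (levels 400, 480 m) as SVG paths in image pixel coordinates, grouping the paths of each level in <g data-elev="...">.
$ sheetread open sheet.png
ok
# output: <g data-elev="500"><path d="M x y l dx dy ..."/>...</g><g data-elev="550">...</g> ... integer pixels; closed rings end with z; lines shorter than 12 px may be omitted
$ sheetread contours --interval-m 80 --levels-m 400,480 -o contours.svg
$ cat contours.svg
<g data-elev="400"><path d="M23 353l-5-4-1-10 2-12 4-8 8-6 20-8 25-12 10 0 12 6 25 22 6 9-1 7-7 4-32 2-39 10-17 1z"/></g><g data-elev="480"><path d="M17 500l13-3 12-6 27-24 9-6 59-22 8-1 8 1 24 14 9 4 12-1 12-5 6-6 5-8 13-43 1-20-4-28-4-6-5-2-23 5-13 7-17 16-8 3-12 1-42-4-12 1-13 5-25 14-21 17-11 15-8 20"/><path d="M527 442l-13 32-3 15 1 6 3 4 6 2 6 0"/><path d="M17 289l18-10 15-16 9-5 10 0 16 2 30 9 10 1 22-5 5-4 2-6-1-5-3-4-16-12-17-21-11-5-20 1-8-2-7-5-11-13-7-6-10-3-9 1-8 3-9 9"/><path d="M527 194l-20 11-5 6-4 10-2 14 4 31-3 17-4 8-4 0-12-12-7-4-31-6-28-15-10-2-12 2-44 15-16 14-16 6-7 4-4 6 0 8 9 20-3 4-18 10-4 6 0 7 4 7 8 5 31 1 9 3 17 9 11 1 18-10 25-7 29-17 23-4 9-3 11-10 13-24 16-6 17-10"/><path d="M282 162l9-1 26-16 5-7 7-19 5-7 26-14 13-13 5-11-1-5-3-4-8-5-9-1-27 2-12 3-15 8-16 21-24 4-9 5-4 7-2 8 0 12 2 9 8 9z"/></g>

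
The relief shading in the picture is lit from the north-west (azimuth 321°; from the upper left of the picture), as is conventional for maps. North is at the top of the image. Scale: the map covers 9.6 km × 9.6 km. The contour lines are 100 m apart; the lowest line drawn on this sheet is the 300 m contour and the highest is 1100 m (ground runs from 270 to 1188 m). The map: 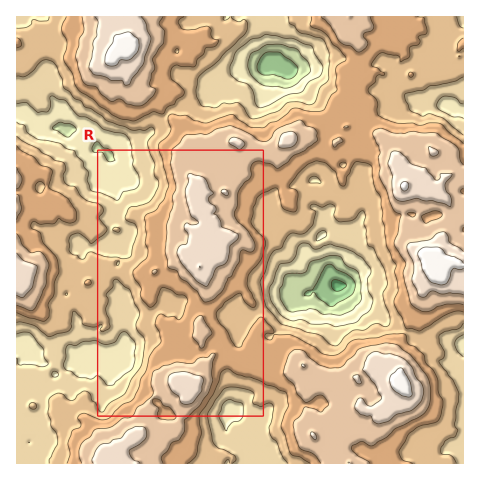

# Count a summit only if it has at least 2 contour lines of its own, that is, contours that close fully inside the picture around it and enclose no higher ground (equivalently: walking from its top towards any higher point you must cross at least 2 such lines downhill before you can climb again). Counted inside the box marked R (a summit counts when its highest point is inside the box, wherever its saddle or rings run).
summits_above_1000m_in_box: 1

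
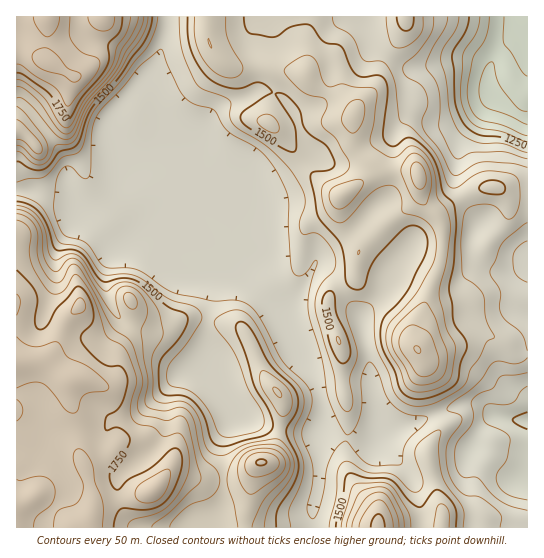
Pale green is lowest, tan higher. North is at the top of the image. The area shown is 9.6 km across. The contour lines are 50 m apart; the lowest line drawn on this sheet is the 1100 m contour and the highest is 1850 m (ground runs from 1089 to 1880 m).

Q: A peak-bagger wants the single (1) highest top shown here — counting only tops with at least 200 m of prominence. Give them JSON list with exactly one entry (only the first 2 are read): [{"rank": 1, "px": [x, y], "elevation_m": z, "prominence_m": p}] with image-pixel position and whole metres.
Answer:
[{"rank": 1, "px": [418, 350], "elevation_m": 1702, "prominence_m": 282}]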